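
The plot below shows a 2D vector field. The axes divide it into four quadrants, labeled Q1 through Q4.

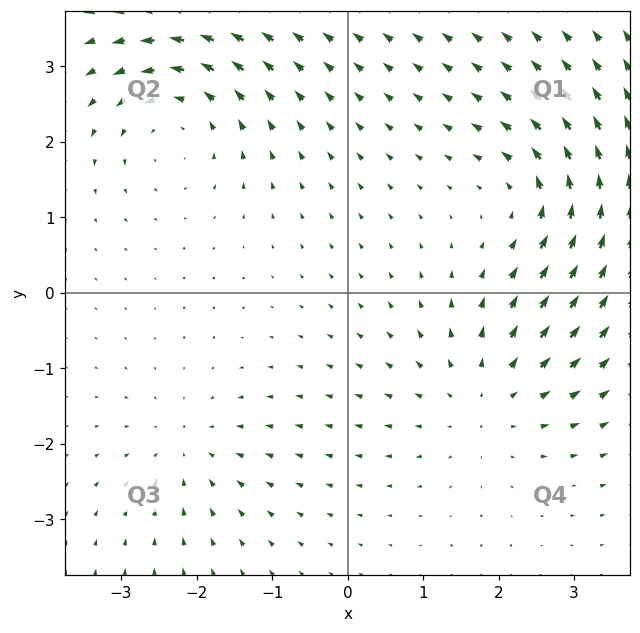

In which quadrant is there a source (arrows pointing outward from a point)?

The source sits at approximately (1.8, -1.4), which lies in quadrant Q4. The divergence there is about +3, positive as expected for a source.

Q4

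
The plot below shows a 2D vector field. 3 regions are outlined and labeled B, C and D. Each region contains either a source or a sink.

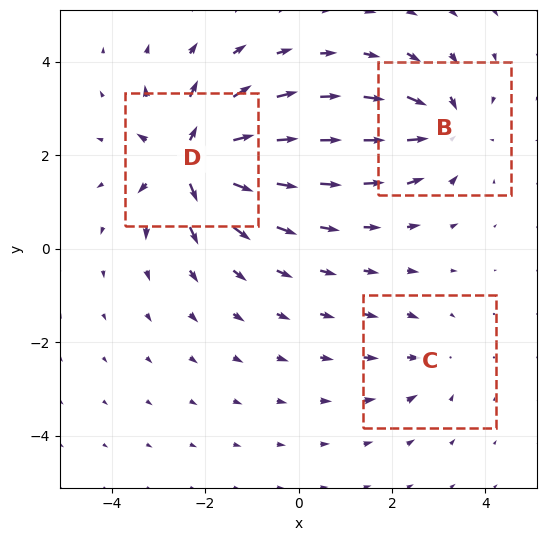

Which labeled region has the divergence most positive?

D

Divergence at each region's feature centre — B: about -4, C: about -2, D: about +6. Region D is most positive.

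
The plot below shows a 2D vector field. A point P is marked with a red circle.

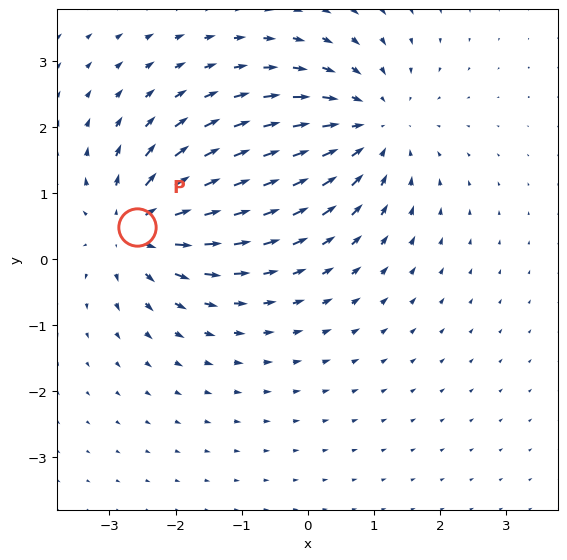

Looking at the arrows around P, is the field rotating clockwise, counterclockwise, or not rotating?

Near P at (-2.6, 0.5) the arrows show no circulation. The curl there is ≈0.

not rotating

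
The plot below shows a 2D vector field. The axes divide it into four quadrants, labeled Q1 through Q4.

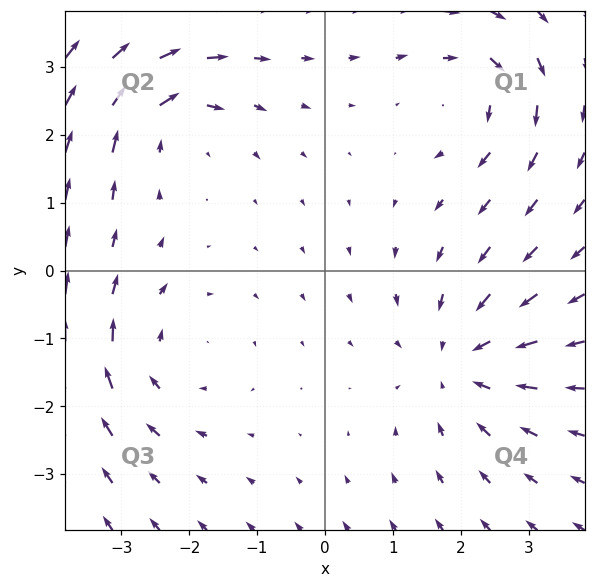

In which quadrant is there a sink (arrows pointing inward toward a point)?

The sink sits at approximately (2.0, -1.3), which lies in quadrant Q4. The divergence there is about -4, negative as expected for a sink.

Q4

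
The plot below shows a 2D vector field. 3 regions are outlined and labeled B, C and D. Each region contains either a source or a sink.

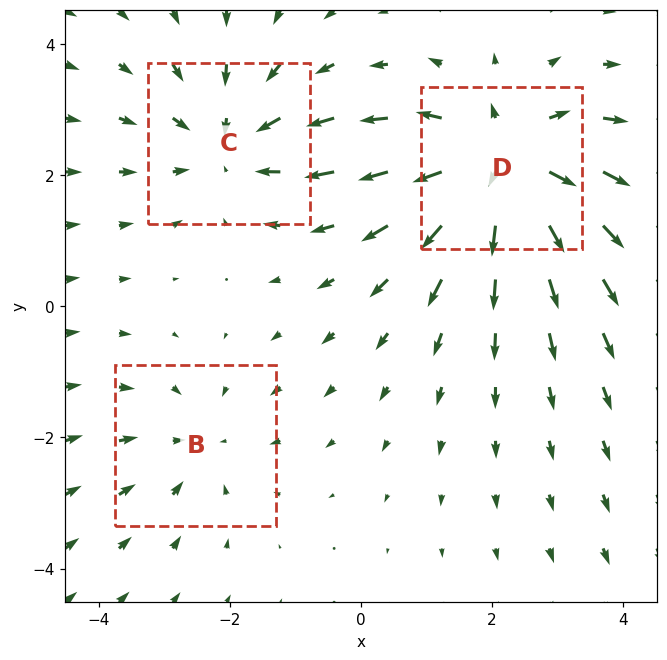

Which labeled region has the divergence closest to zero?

B

Divergence at each region's feature centre — B: about -2, C: about -3, D: about +4. Region B is closest to zero.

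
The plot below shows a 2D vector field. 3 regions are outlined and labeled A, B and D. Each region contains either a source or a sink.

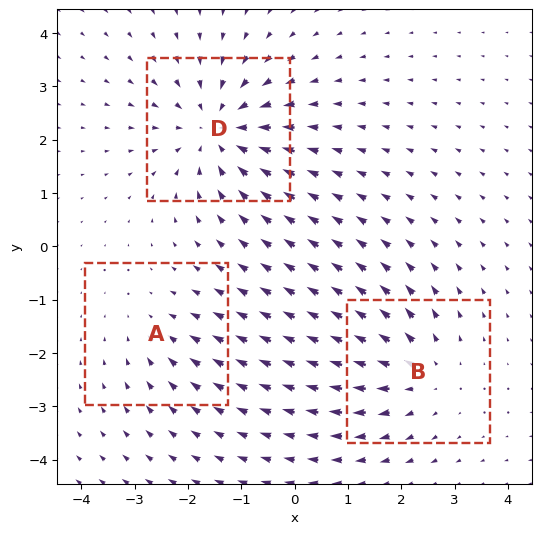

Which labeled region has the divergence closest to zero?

Divergence at each region's feature centre — A: about -2, B: about +3, D: about -4. Region A is closest to zero.

A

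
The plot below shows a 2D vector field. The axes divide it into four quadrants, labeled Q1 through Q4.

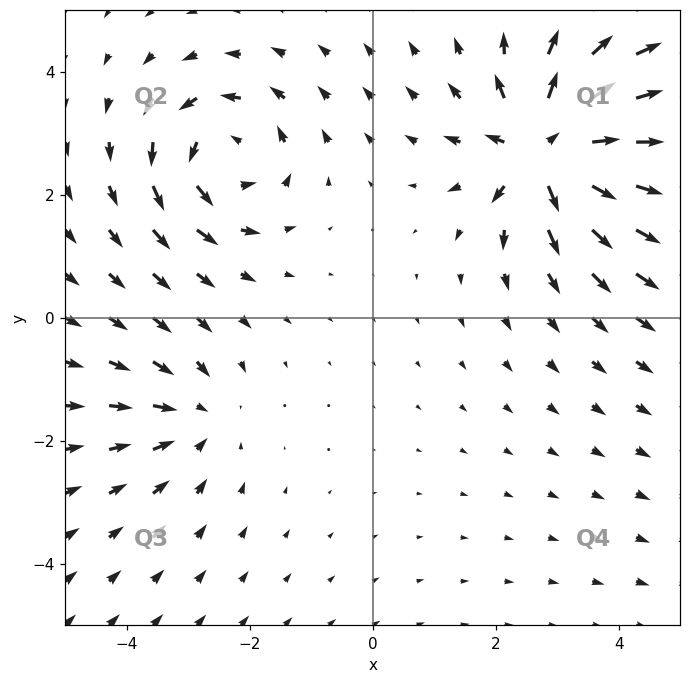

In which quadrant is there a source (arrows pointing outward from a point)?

Q1

The source sits at approximately (2.9, 2.7), which lies in quadrant Q1. The divergence there is about +6, positive as expected for a source.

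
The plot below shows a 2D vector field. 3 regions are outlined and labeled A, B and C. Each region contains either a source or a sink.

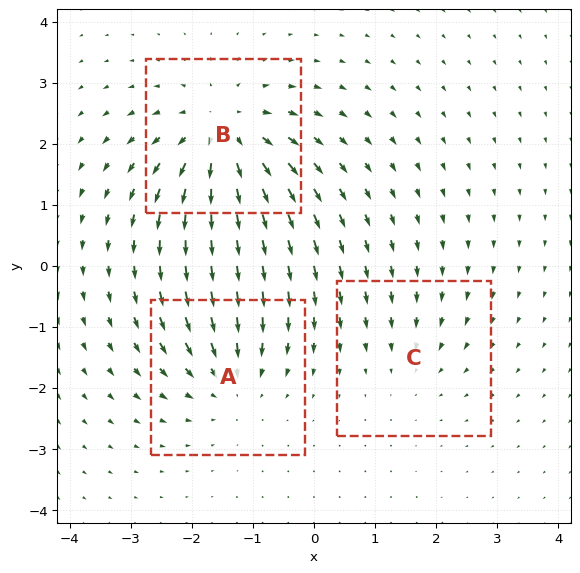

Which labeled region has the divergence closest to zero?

Divergence at each region's feature centre — A: about -3, B: about +4, C: about -2. Region C is closest to zero.

C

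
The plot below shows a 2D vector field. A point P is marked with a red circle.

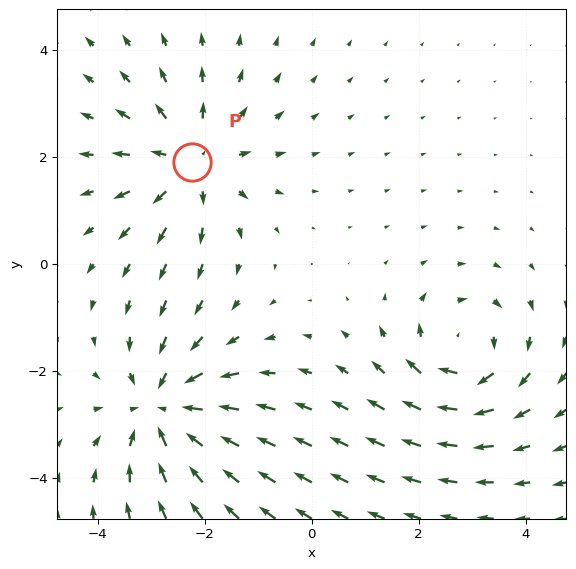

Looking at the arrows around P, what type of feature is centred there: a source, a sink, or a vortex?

At P (-2.2, 1.9) the arrows spread outward. Divergence about +4, curl ≈0 — positive divergence with near-zero curl is a source.

source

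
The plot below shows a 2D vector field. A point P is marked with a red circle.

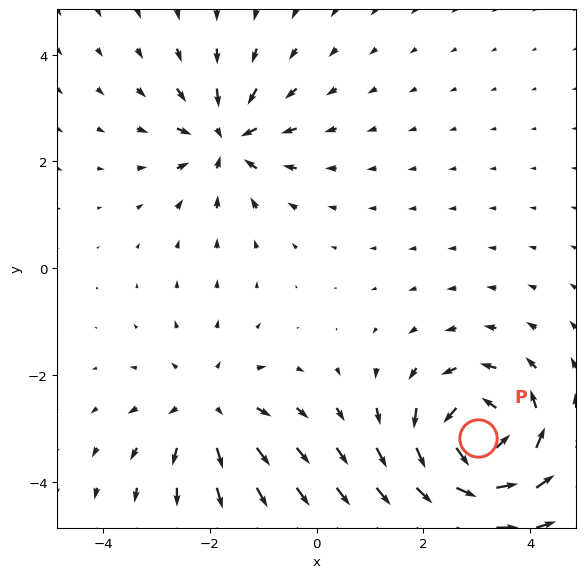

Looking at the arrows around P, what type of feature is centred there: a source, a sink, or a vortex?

vortex

At P (3.0, -3.2) the arrows circulate counterclockwise. Divergence ≈0, curl about +6 — near-zero divergence with nonzero curl is a vortex.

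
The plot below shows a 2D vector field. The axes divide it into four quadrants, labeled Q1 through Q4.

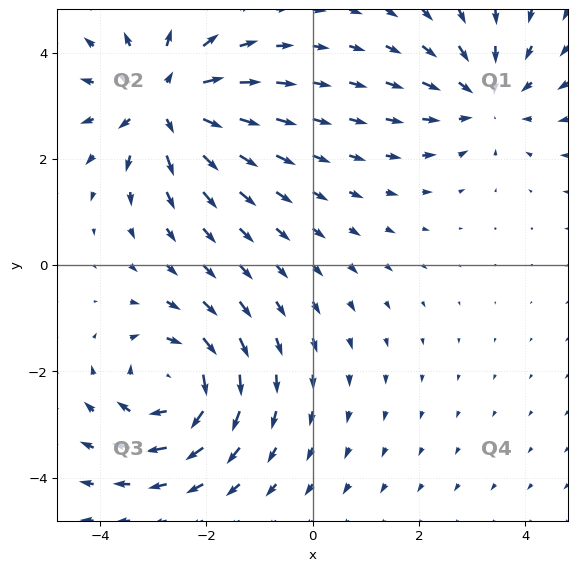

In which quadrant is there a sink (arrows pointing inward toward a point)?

The sink sits at approximately (3.3, 3.1), which lies in quadrant Q1. The divergence there is about -3, negative as expected for a sink.

Q1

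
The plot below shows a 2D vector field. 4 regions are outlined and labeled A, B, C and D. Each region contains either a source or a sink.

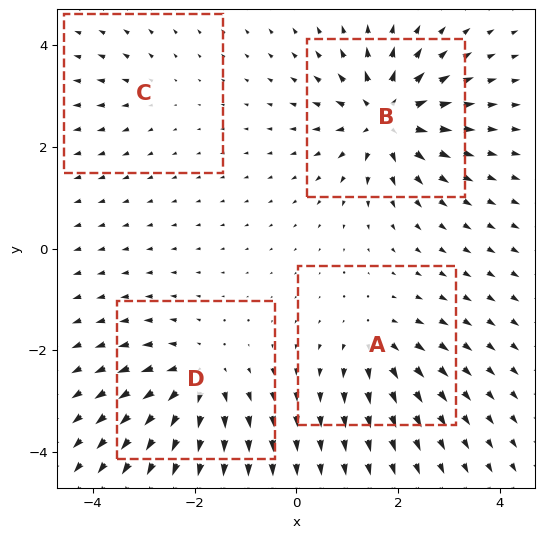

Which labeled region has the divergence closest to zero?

C

Divergence at each region's feature centre — A: about +4, B: about +8, C: about +2, D: about +6. Region C is closest to zero.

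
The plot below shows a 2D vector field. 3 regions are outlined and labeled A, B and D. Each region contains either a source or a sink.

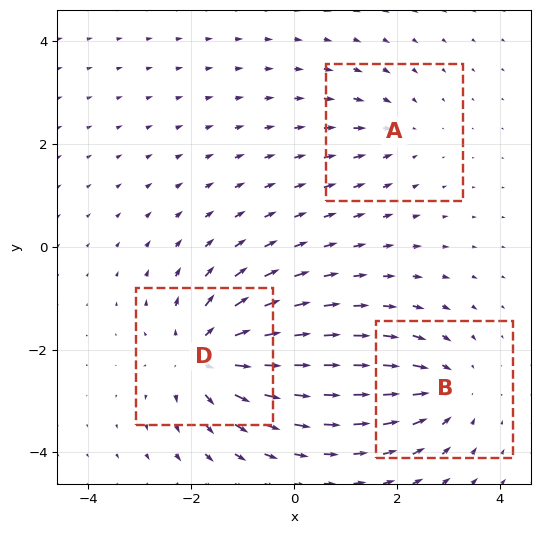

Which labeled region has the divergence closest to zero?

A

Divergence at each region's feature centre — A: about -2, B: about -3, D: about +5. Region A is closest to zero.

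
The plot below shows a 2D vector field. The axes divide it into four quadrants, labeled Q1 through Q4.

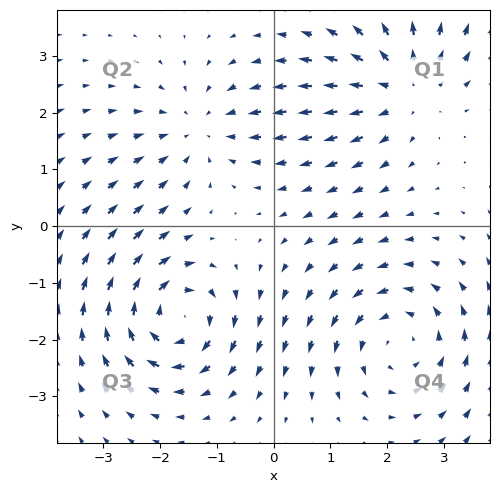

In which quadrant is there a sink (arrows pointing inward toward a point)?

Q2

The sink sits at approximately (-1.3, 1.7), which lies in quadrant Q2. The divergence there is about -3, negative as expected for a sink.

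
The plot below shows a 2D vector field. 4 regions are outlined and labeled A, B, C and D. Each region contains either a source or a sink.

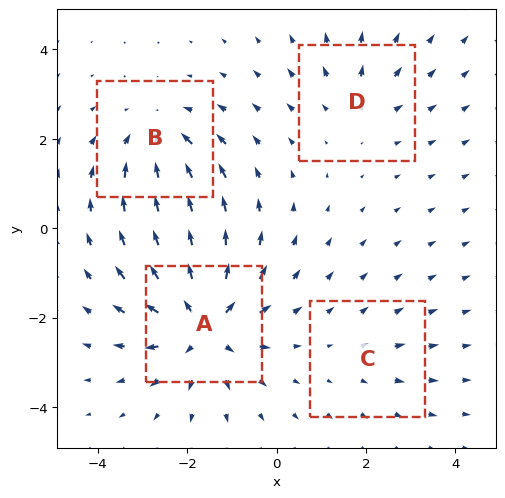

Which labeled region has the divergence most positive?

A

Divergence at each region's feature centre — A: about +7, B: about -4, C: about +2, D: about +3. Region A is most positive.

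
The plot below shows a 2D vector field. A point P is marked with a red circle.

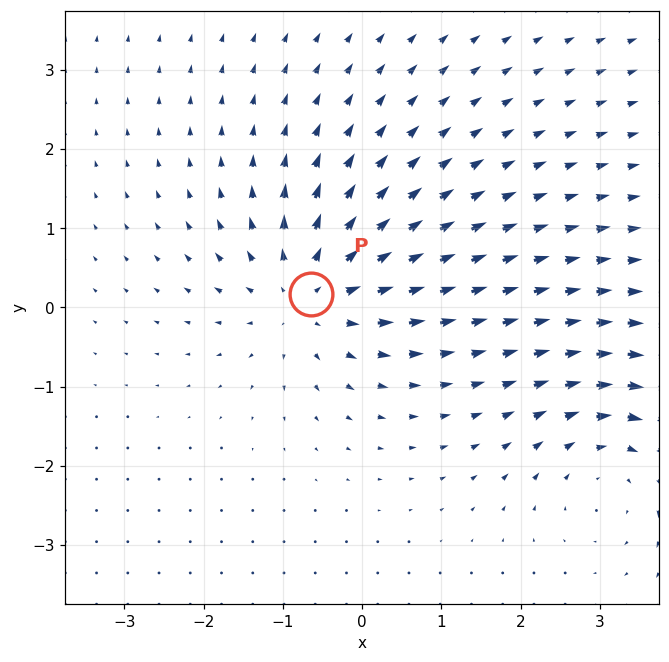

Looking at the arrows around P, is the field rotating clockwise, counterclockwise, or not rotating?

Near P at (-0.6, 0.2) the arrows show no circulation. The curl there is ≈0.

not rotating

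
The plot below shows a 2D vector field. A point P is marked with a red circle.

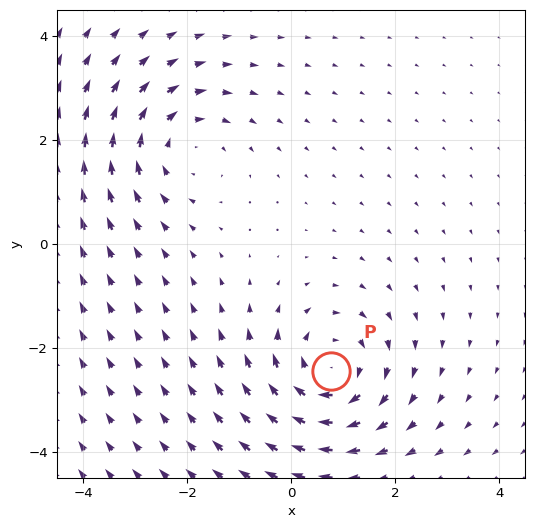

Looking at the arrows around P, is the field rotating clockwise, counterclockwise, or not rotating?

Near P at (0.8, -2.5) the arrows circulate clockwise. The curl (z-component) there is about -4; negative curl means clockwise rotation.

clockwise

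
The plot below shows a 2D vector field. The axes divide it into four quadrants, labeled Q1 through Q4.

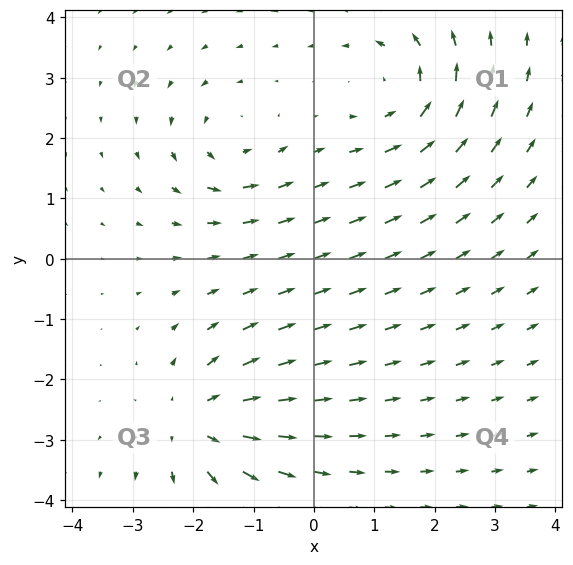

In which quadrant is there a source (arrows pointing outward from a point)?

Q3

The source sits at approximately (-1.9, -2.7), which lies in quadrant Q3. The divergence there is about +5, positive as expected for a source.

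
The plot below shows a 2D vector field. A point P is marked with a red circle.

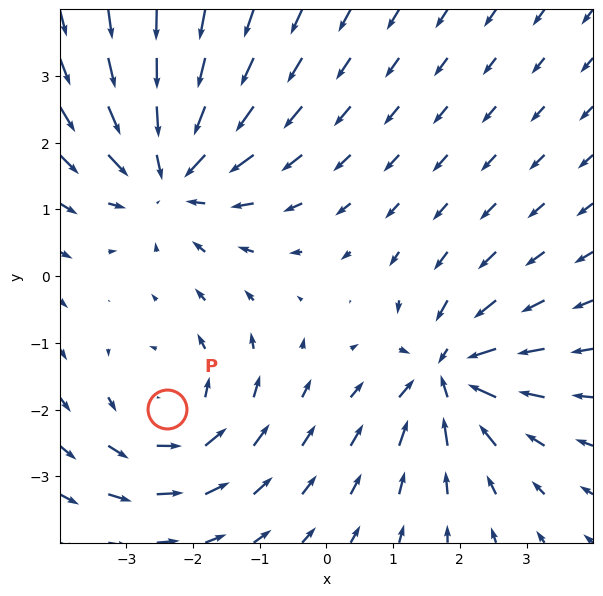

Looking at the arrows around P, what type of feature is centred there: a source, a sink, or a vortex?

vortex

At P (-2.4, -2.0) the arrows circulate counterclockwise. Divergence ≈0, curl about +3 — near-zero divergence with nonzero curl is a vortex.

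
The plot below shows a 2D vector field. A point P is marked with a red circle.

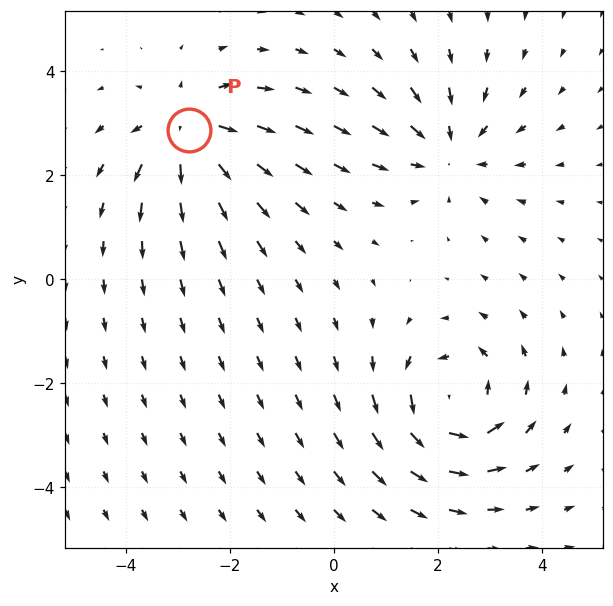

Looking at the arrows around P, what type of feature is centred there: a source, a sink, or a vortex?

At P (-2.8, 2.9) the arrows spread outward. Divergence about +3, curl ≈0 — positive divergence with near-zero curl is a source.

source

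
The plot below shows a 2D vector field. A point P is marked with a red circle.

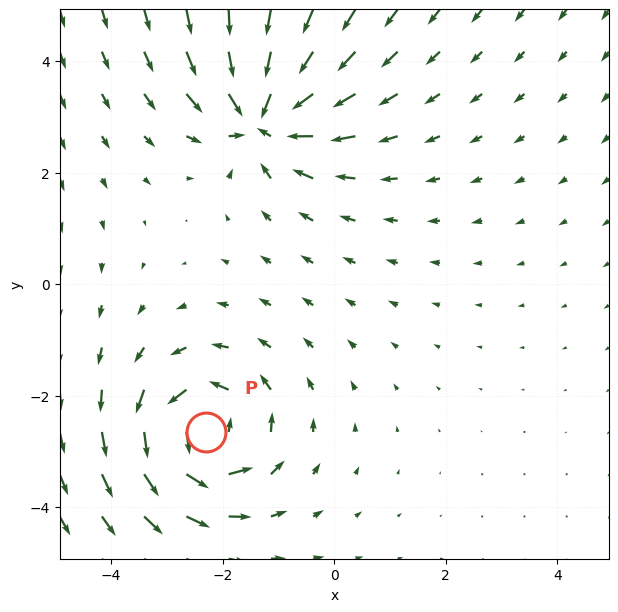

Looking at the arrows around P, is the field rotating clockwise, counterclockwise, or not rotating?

counterclockwise

Near P at (-2.3, -2.7) the arrows circulate counterclockwise. The curl (z-component) there is about +6; positive curl means counterclockwise rotation.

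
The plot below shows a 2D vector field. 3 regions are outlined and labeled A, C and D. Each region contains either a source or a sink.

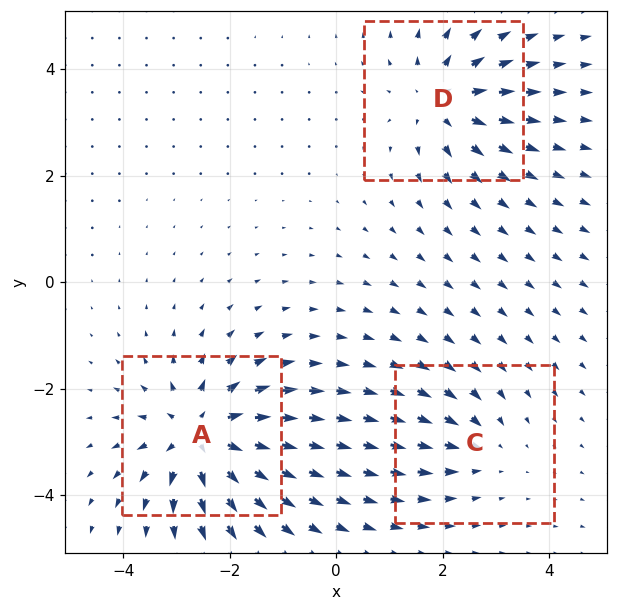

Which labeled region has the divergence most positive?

A

Divergence at each region's feature centre — A: about +5, C: about -2, D: about +4. Region A is most positive.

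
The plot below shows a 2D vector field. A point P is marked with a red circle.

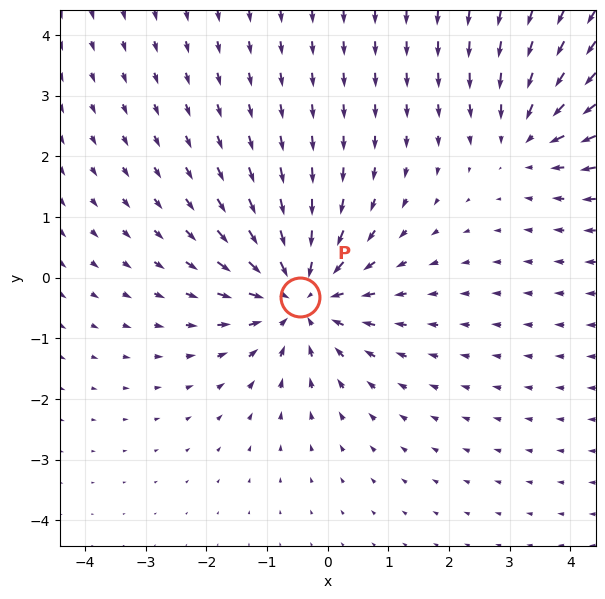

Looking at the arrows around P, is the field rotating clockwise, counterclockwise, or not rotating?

not rotating

Near P at (-0.5, -0.3) the arrows show no circulation. The curl there is ≈0.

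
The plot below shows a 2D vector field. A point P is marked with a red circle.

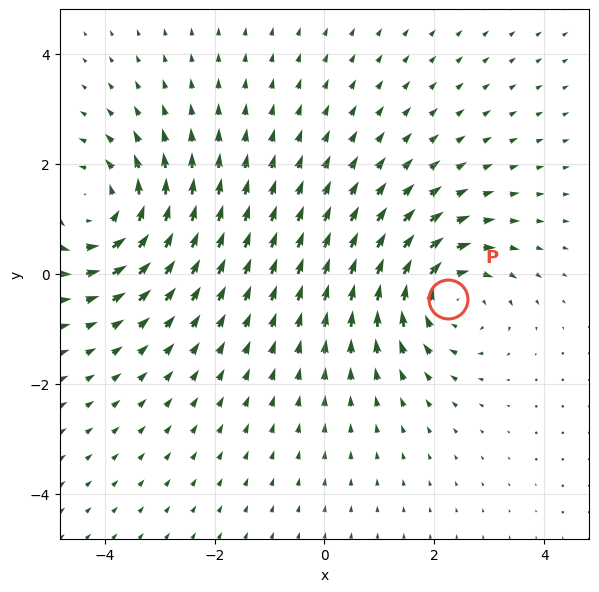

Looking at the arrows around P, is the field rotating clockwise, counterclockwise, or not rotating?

clockwise

Near P at (2.2, -0.5) the arrows circulate clockwise. The curl (z-component) there is about -4; negative curl means clockwise rotation.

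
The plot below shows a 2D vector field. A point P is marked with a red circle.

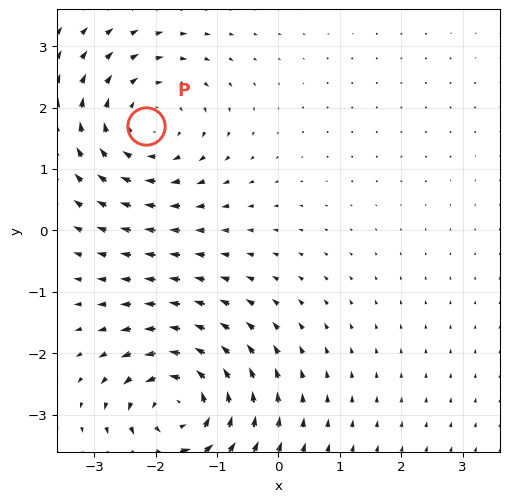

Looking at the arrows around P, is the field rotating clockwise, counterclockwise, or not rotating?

Near P at (-2.1, 1.7) the arrows circulate clockwise. The curl (z-component) there is about -3; negative curl means clockwise rotation.

clockwise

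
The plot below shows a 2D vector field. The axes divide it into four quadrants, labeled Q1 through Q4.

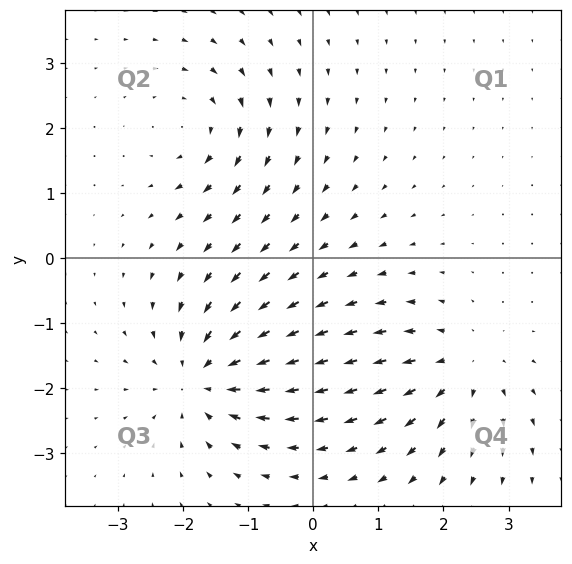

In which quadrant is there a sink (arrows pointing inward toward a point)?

The sink sits at approximately (-1.7, -1.8), which lies in quadrant Q3. The divergence there is about -5, negative as expected for a sink.

Q3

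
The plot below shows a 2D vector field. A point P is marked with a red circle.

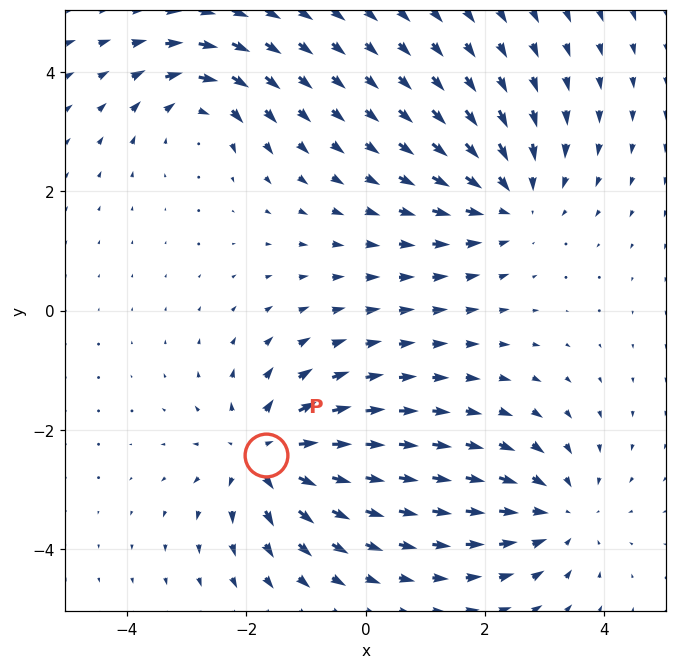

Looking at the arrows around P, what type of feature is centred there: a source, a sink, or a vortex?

source

At P (-1.7, -2.4) the arrows spread outward. Divergence about +5, curl ≈0 — positive divergence with near-zero curl is a source.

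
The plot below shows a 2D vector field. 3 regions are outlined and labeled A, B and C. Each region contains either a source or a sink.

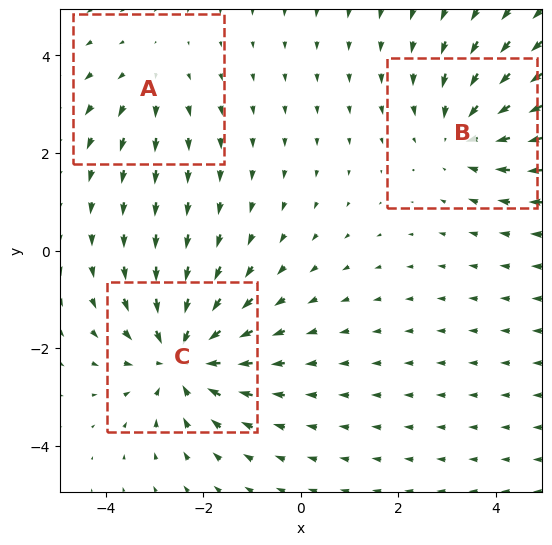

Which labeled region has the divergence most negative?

C

Divergence at each region's feature centre — A: about +2, B: about -3, C: about -4. Region C is most negative.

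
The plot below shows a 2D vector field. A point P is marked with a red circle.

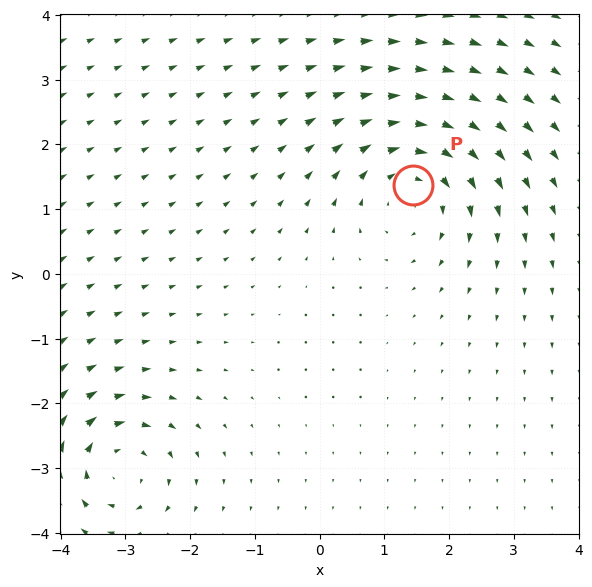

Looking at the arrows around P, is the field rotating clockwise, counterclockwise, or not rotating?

clockwise

Near P at (1.4, 1.4) the arrows circulate clockwise. The curl (z-component) there is about -4; negative curl means clockwise rotation.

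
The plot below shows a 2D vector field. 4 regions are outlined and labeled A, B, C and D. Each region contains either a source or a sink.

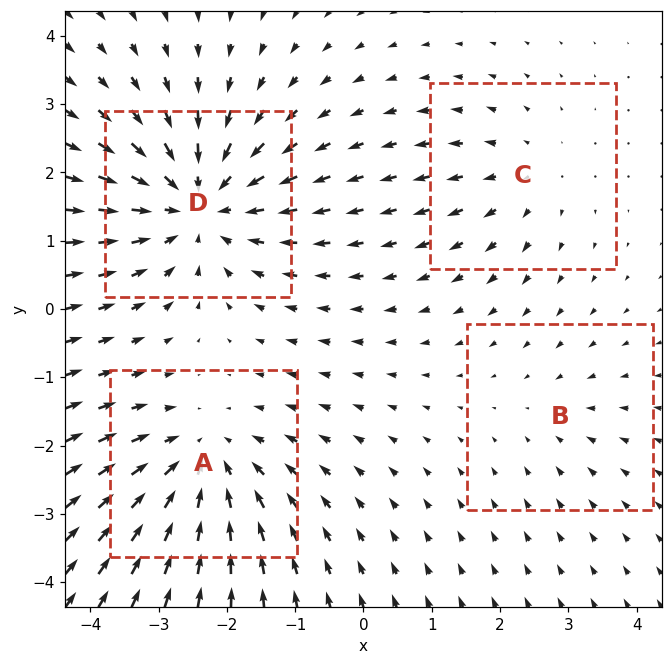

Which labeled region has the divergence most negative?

D

Divergence at each region's feature centre — A: about -5, B: about -2, C: about +3, D: about -6. Region D is most negative.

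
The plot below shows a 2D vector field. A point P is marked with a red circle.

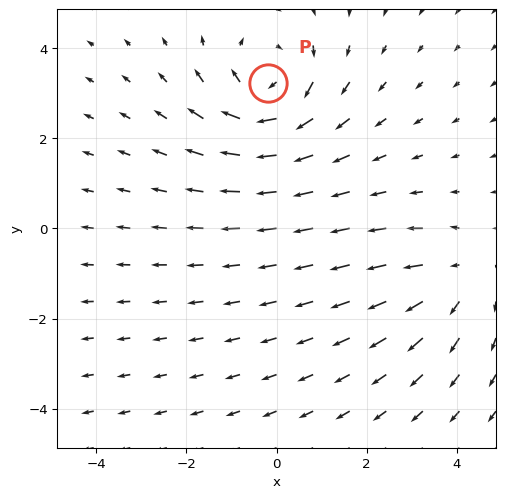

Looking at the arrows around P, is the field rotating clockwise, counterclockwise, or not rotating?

clockwise

Near P at (-0.2, 3.2) the arrows circulate clockwise. The curl (z-component) there is about -4; negative curl means clockwise rotation.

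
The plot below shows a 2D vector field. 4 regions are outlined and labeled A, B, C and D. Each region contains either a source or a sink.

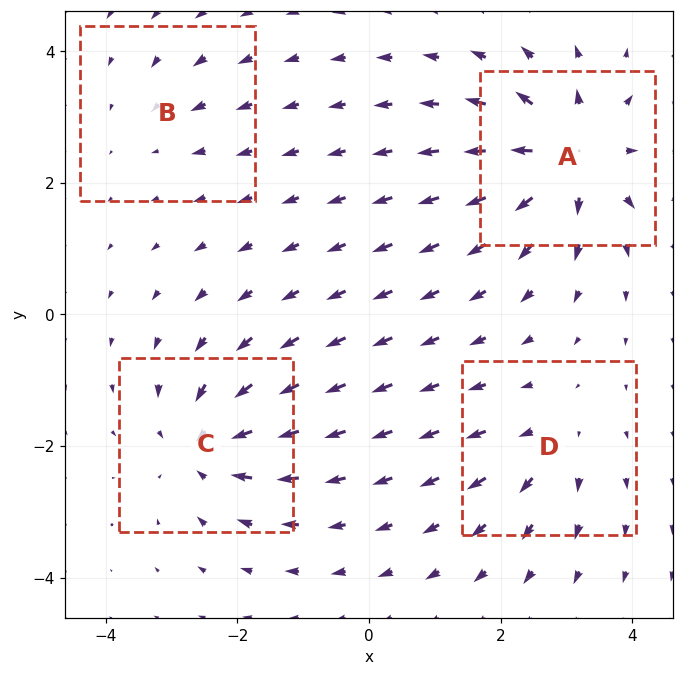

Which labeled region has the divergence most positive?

A

Divergence at each region's feature centre — A: about +8, B: about -2, C: about -6, D: about +4. Region A is most positive.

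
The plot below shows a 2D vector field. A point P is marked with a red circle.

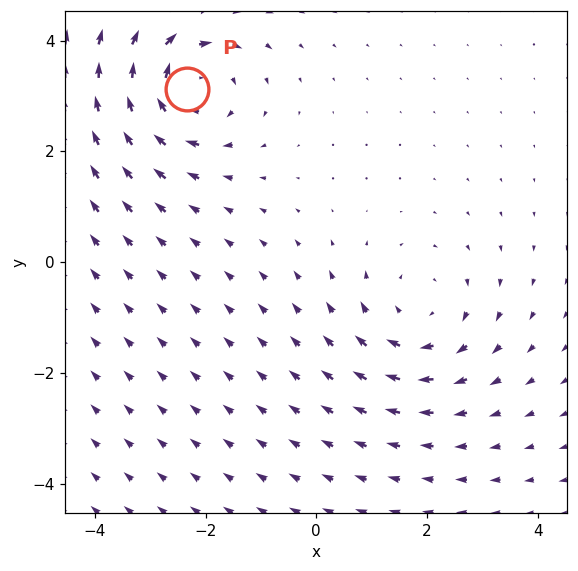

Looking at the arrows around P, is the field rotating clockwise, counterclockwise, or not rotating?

clockwise

Near P at (-2.3, 3.1) the arrows circulate clockwise. The curl (z-component) there is about -5; negative curl means clockwise rotation.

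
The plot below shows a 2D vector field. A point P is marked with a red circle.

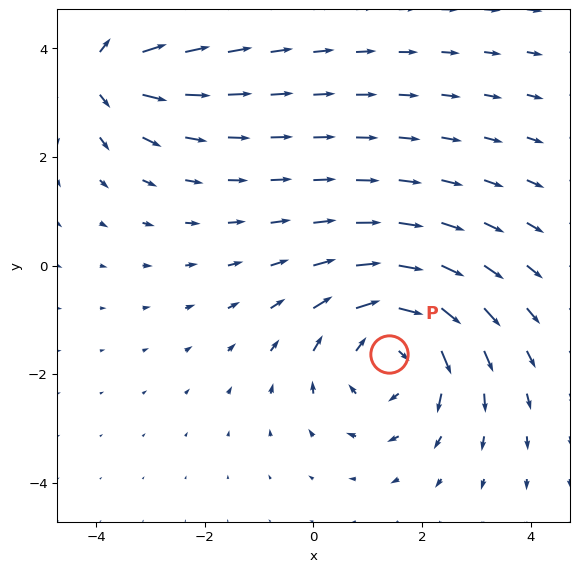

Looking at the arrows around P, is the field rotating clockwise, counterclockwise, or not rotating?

Near P at (1.4, -1.6) the arrows circulate clockwise. The curl (z-component) there is about -3; negative curl means clockwise rotation.

clockwise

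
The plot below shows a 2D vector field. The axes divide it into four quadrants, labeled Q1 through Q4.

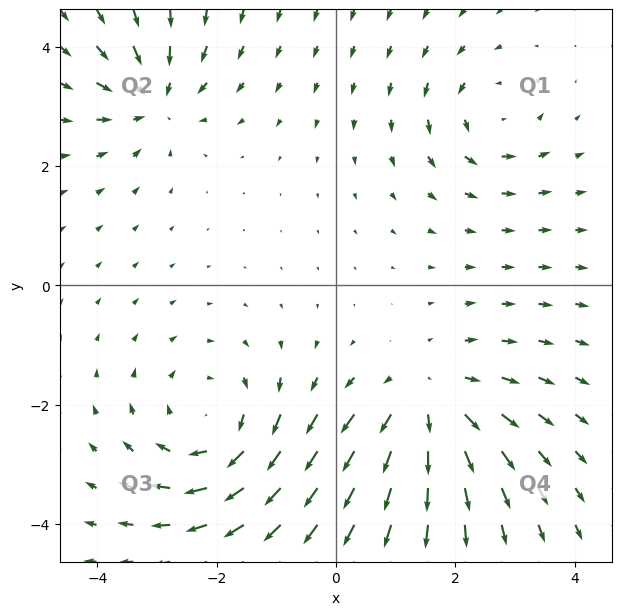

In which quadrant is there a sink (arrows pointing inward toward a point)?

The sink sits at approximately (-3.0, 3.1), which lies in quadrant Q2. The divergence there is about -5, negative as expected for a sink.

Q2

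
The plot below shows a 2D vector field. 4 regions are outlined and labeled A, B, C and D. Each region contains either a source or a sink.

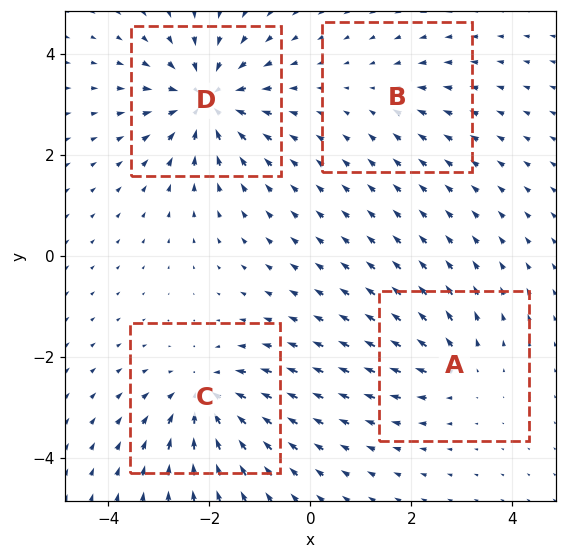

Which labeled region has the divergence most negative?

Divergence at each region's feature centre — A: about +4, B: about -2, C: about -6, D: about -7. Region D is most negative.

D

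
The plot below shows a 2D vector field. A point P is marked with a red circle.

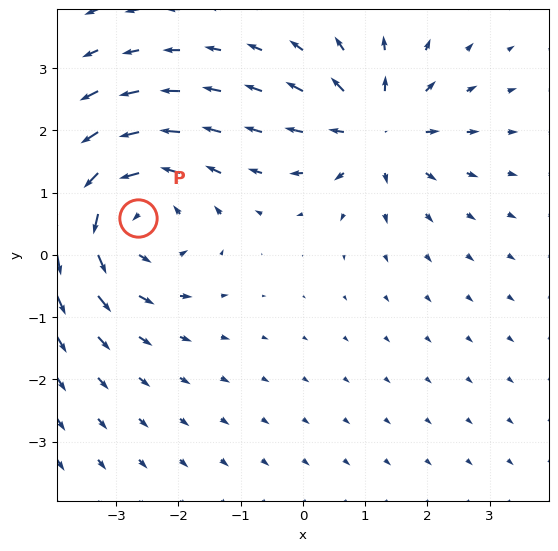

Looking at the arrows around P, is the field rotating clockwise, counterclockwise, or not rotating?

counterclockwise

Near P at (-2.7, 0.6) the arrows circulate counterclockwise. The curl (z-component) there is about +4; positive curl means counterclockwise rotation.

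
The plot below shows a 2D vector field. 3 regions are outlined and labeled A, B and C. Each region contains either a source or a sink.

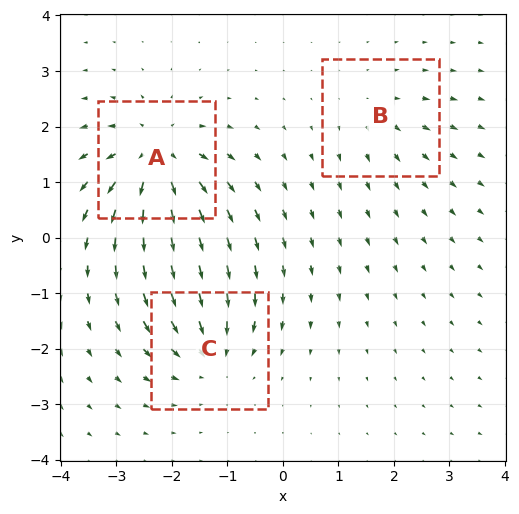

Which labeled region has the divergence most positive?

A

Divergence at each region's feature centre — A: about +6, B: about +2, C: about -4. Region A is most positive.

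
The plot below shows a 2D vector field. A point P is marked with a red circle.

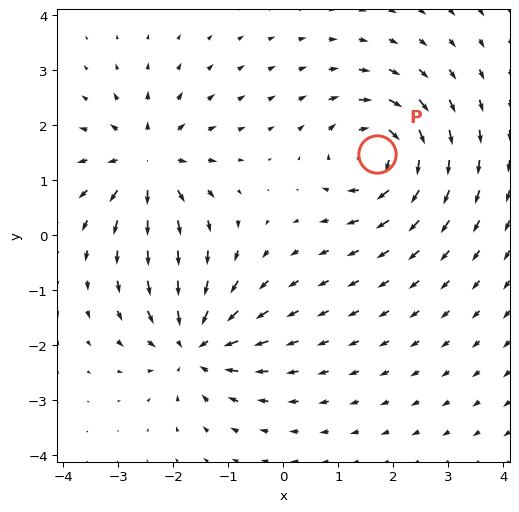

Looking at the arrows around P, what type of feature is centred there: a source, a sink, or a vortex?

vortex

At P (1.7, 1.5) the arrows circulate clockwise. Divergence ≈0, curl about -5 — near-zero divergence with nonzero curl is a vortex.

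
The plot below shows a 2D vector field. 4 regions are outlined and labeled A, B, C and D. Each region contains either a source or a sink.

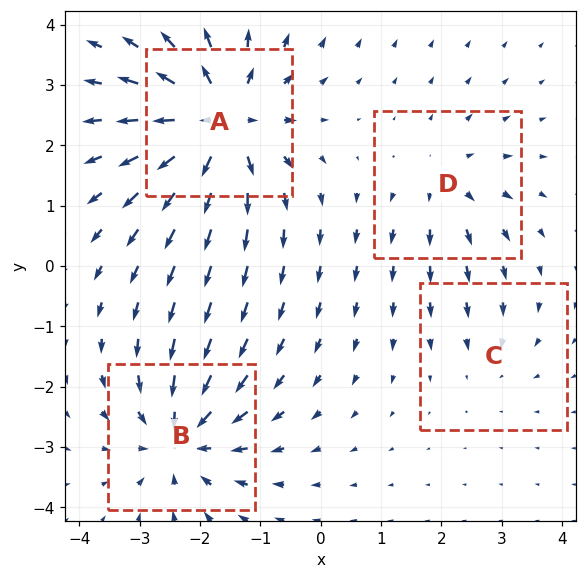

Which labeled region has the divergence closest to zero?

Divergence at each region's feature centre — A: about +8, B: about -6, C: about -2, D: about +4. Region C is closest to zero.

C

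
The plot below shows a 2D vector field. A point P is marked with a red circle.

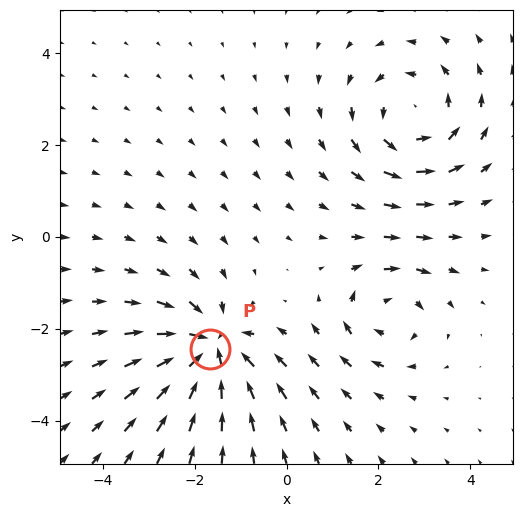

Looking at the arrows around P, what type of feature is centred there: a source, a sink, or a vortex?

sink

At P (-1.7, -2.4) the arrows converge inward. Divergence about -6, curl ≈0 — negative divergence with near-zero curl is a sink.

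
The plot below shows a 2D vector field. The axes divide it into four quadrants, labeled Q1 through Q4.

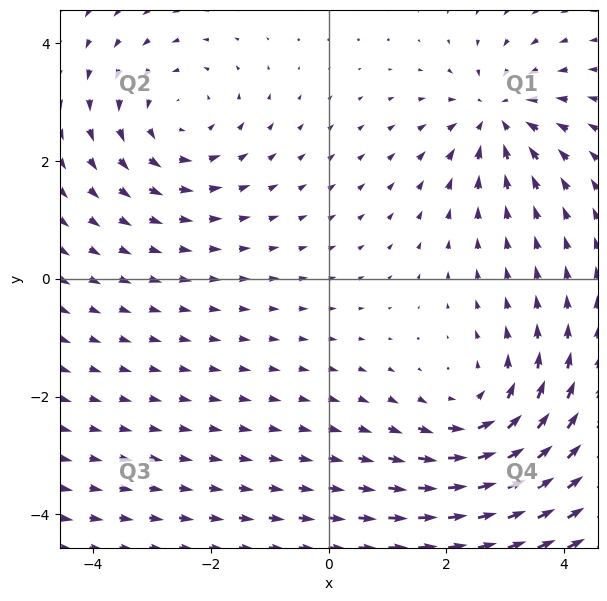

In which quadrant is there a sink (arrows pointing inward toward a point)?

The sink sits at approximately (2.9, 2.8), which lies in quadrant Q1. The divergence there is about -4, negative as expected for a sink.

Q1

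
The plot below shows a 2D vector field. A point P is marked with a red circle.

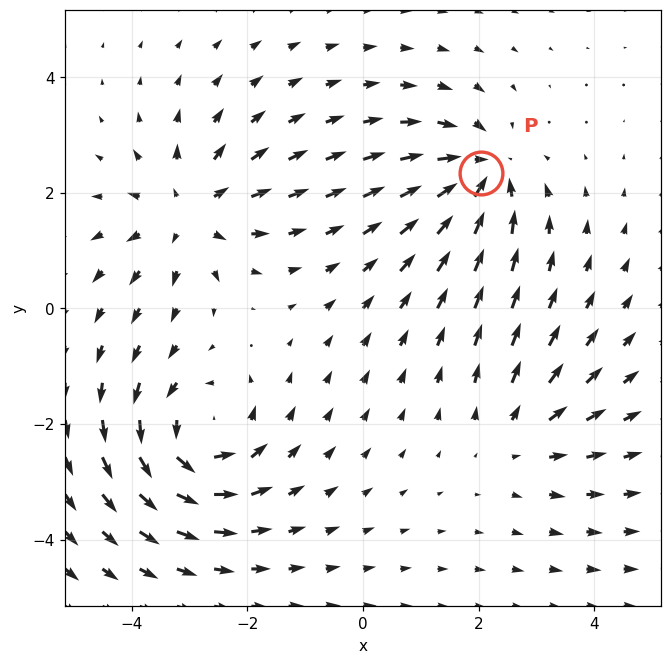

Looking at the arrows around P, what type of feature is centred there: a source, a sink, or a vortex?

At P (2.0, 2.3) the arrows converge inward. Divergence about -4, curl ≈0 — negative divergence with near-zero curl is a sink.

sink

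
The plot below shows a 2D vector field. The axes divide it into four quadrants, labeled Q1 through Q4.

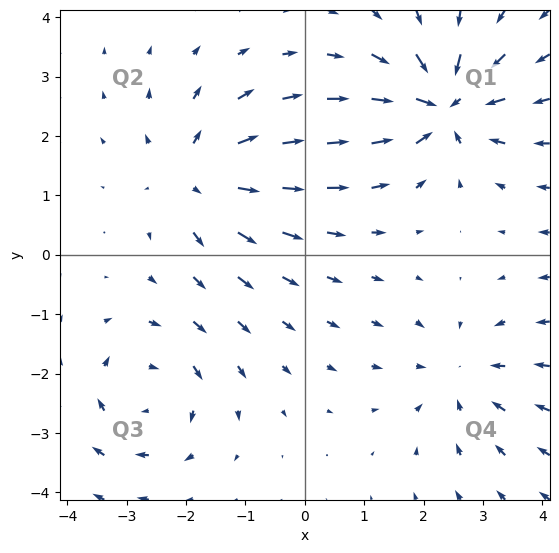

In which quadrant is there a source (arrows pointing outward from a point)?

Q2

The source sits at approximately (-1.8, 1.3), which lies in quadrant Q2. The divergence there is about +4, positive as expected for a source.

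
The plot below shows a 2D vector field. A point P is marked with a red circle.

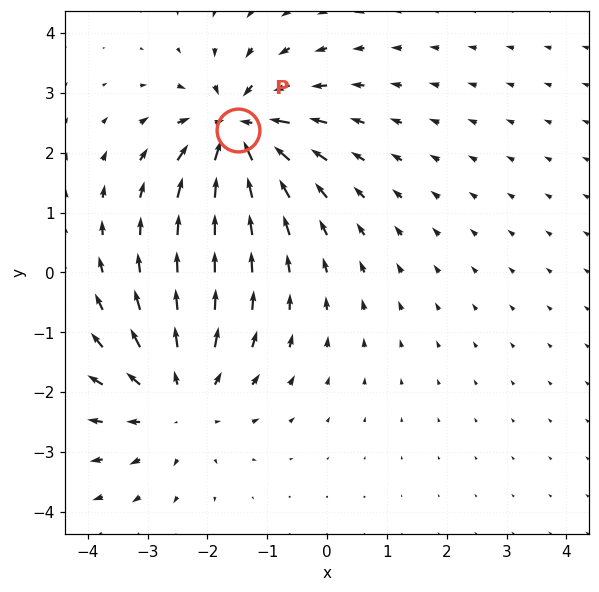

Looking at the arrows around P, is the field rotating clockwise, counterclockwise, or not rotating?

Near P at (-1.5, 2.4) the arrows show no circulation. The curl there is ≈0.

not rotating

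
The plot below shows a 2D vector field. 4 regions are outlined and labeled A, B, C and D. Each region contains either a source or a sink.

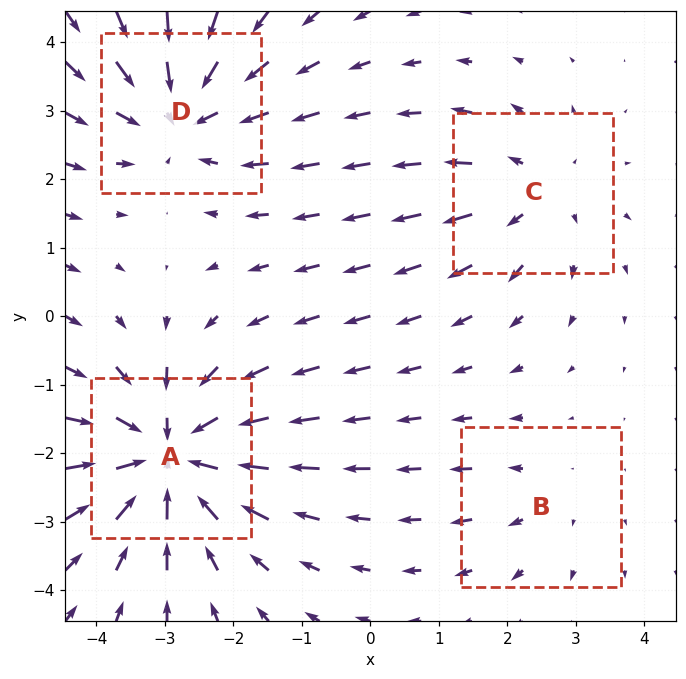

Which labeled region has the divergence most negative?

Divergence at each region's feature centre — A: about -6, B: about +2, C: about +3, D: about -5. Region A is most negative.

A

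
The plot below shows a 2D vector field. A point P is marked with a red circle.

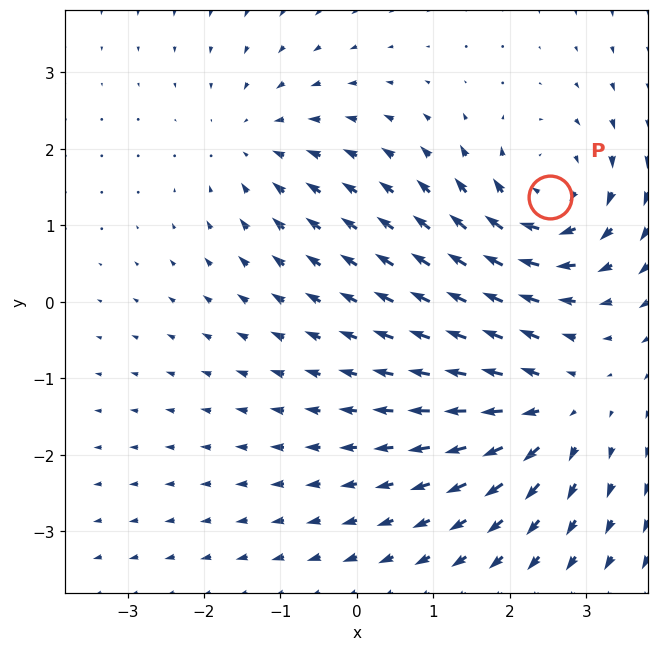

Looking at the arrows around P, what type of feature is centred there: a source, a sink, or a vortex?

At P (2.5, 1.4) the arrows circulate clockwise. Divergence ≈0, curl about -5 — near-zero divergence with nonzero curl is a vortex.

vortex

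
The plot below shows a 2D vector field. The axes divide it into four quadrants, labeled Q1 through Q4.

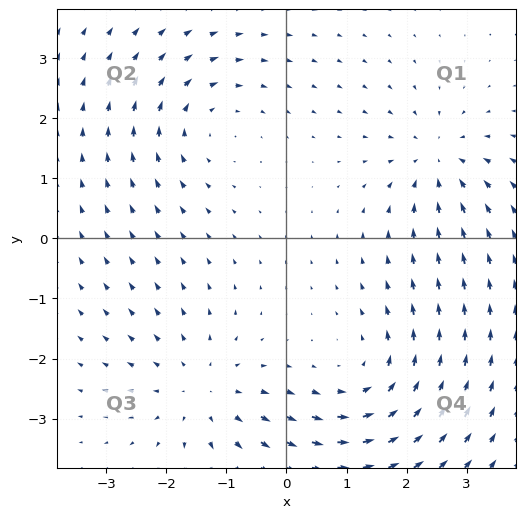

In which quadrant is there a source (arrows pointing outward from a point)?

Q3

The source sits at approximately (-1.4, -2.5), which lies in quadrant Q3. The divergence there is about +3, positive as expected for a source.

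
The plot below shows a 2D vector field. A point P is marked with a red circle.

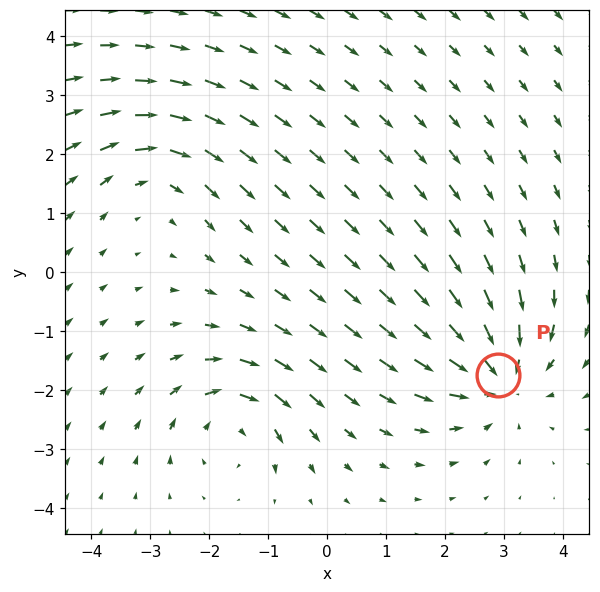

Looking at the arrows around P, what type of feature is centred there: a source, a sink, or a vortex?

sink

At P (2.9, -1.7) the arrows converge inward. Divergence about -5, curl ≈0 — negative divergence with near-zero curl is a sink.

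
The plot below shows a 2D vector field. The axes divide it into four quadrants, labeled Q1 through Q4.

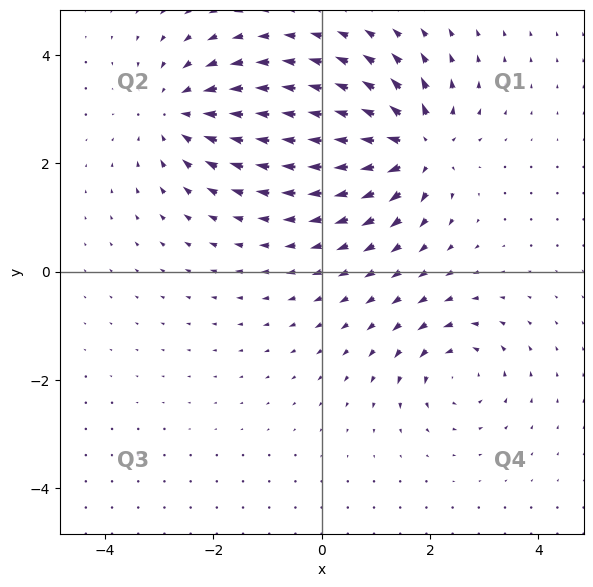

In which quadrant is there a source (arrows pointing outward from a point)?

The source sits at approximately (1.8, 2.3), which lies in quadrant Q1. The divergence there is about +6, positive as expected for a source.

Q1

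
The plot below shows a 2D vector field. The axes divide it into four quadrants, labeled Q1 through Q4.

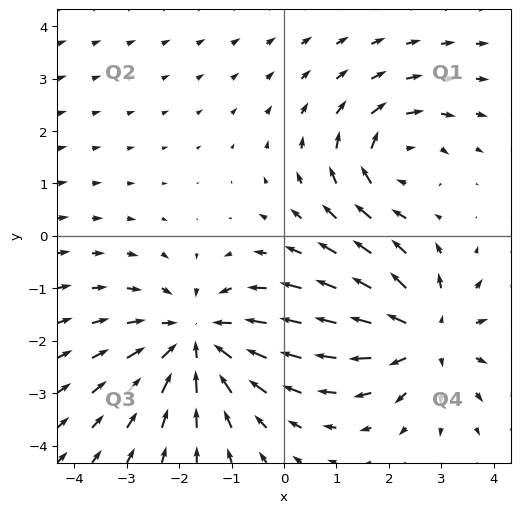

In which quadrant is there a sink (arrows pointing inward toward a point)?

Q3

The sink sits at approximately (-1.7, -2.0), which lies in quadrant Q3. The divergence there is about -4, negative as expected for a sink.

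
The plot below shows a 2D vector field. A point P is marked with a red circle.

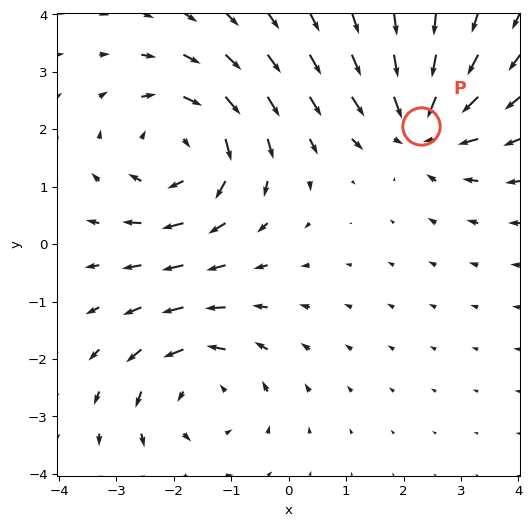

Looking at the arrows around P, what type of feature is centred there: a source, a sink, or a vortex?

At P (2.3, 2.1) the arrows converge inward. Divergence about -4, curl ≈0 — negative divergence with near-zero curl is a sink.

sink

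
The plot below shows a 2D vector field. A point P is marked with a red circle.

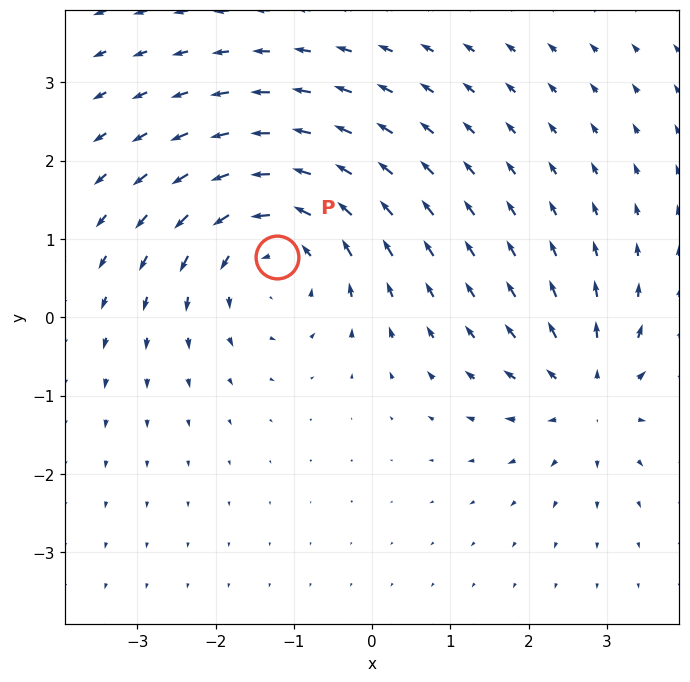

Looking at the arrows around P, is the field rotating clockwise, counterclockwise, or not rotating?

Near P at (-1.2, 0.8) the arrows circulate counterclockwise. The curl (z-component) there is about +4; positive curl means counterclockwise rotation.

counterclockwise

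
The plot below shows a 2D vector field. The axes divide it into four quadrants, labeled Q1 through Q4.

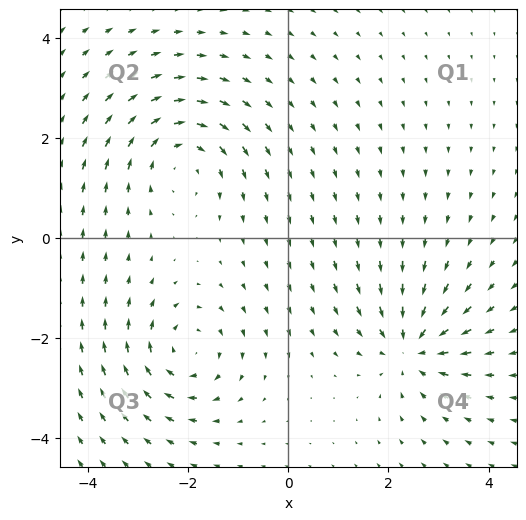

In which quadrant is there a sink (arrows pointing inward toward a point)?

The sink sits at approximately (2.5, -2.2), which lies in quadrant Q4. The divergence there is about -4, negative as expected for a sink.

Q4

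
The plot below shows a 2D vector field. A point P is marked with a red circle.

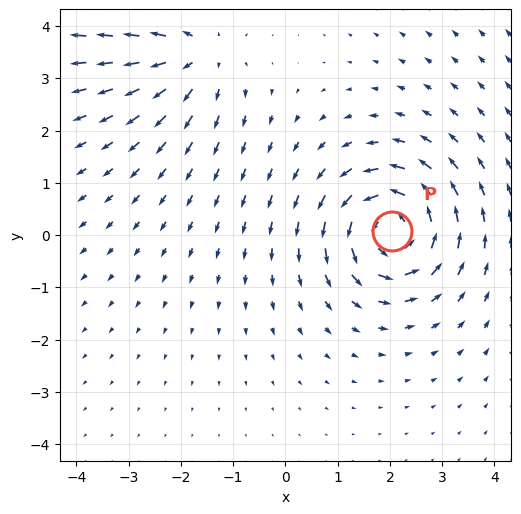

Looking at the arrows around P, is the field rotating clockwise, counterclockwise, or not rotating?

Near P at (2.0, 0.1) the arrows circulate counterclockwise. The curl (z-component) there is about +5; positive curl means counterclockwise rotation.

counterclockwise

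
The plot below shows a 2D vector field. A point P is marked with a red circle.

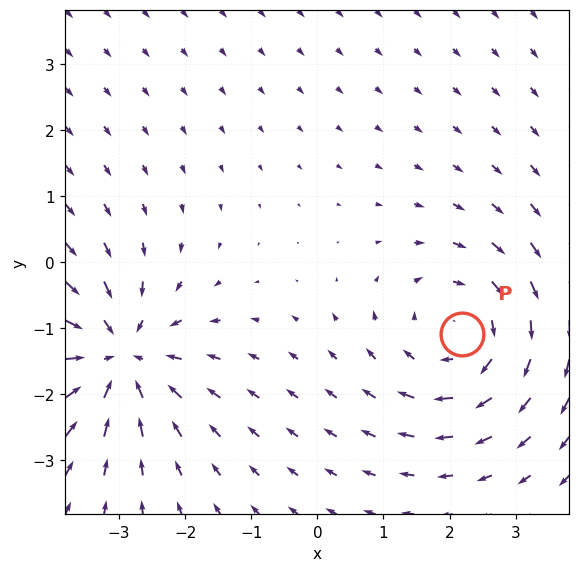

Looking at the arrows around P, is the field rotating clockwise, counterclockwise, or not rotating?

clockwise

Near P at (2.2, -1.1) the arrows circulate clockwise. The curl (z-component) there is about -3; negative curl means clockwise rotation.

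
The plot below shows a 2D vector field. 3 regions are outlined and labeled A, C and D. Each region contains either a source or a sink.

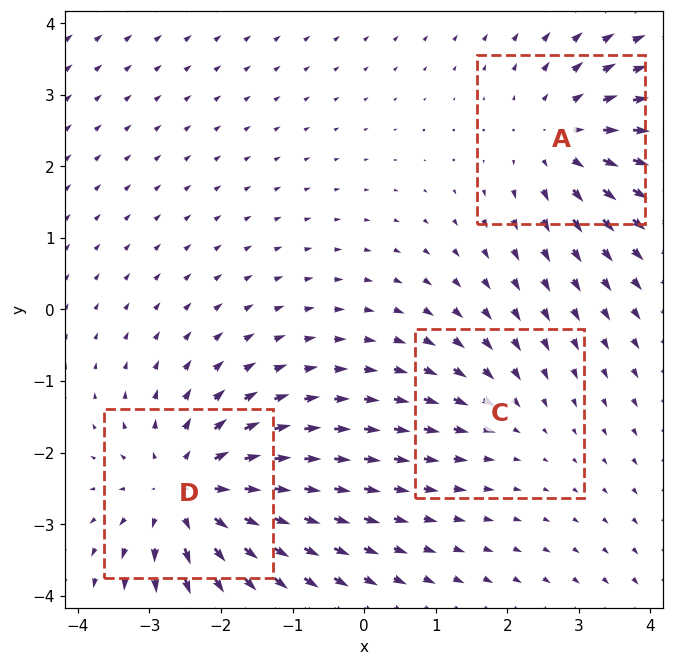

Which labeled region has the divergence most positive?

Divergence at each region's feature centre — A: about +3, C: about -2, D: about +5. Region D is most positive.

D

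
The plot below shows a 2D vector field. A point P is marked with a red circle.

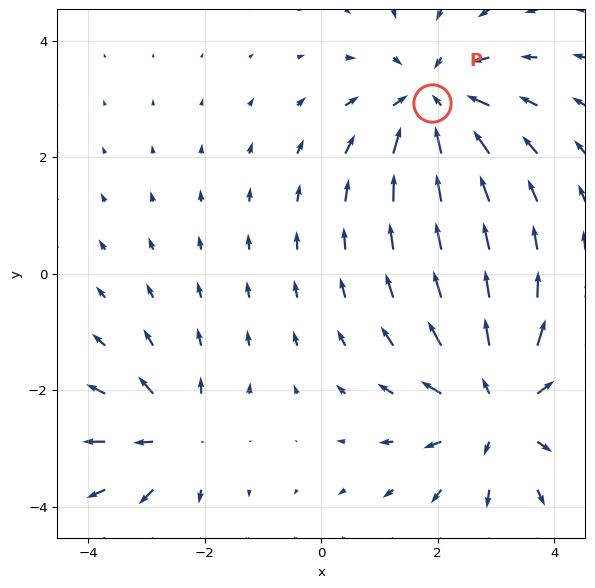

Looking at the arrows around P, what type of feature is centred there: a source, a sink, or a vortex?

At P (1.9, 2.9) the arrows converge inward. Divergence about -4, curl ≈0 — negative divergence with near-zero curl is a sink.

sink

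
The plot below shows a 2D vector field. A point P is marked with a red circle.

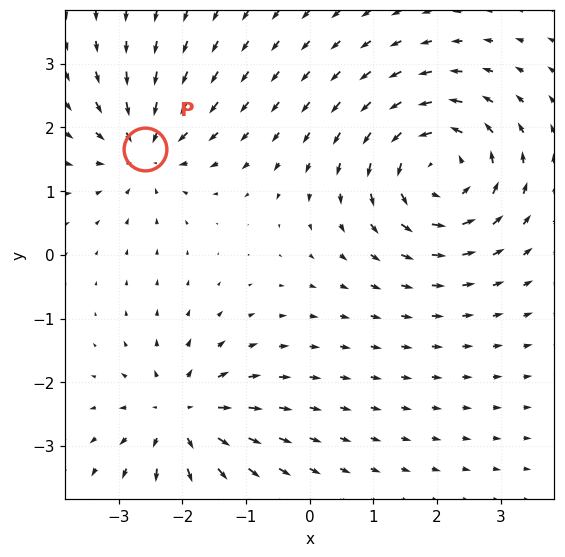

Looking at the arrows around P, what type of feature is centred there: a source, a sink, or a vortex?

At P (-2.6, 1.7) the arrows converge inward. Divergence about -4, curl ≈0 — negative divergence with near-zero curl is a sink.

sink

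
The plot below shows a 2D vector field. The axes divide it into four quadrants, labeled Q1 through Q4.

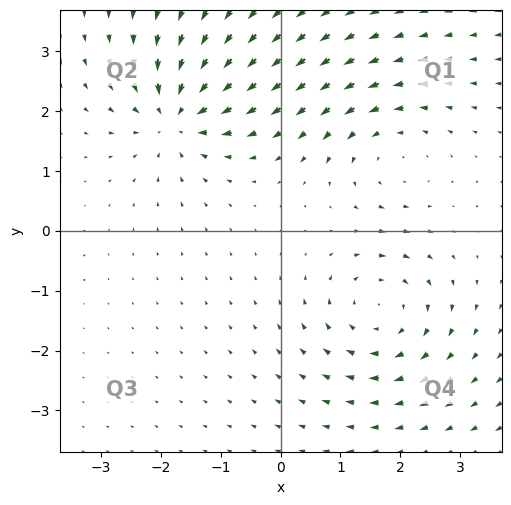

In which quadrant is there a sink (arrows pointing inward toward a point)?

The sink sits at approximately (-1.7, 1.9), which lies in quadrant Q2. The divergence there is about -6, negative as expected for a sink.

Q2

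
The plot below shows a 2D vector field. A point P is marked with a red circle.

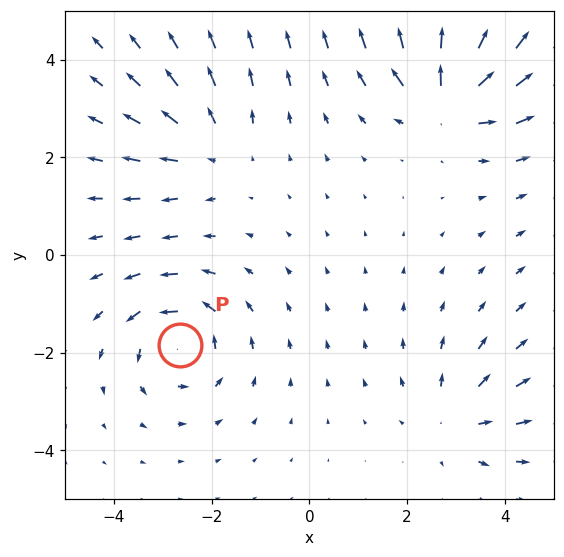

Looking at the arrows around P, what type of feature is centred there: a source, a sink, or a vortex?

vortex

At P (-2.6, -1.8) the arrows circulate counterclockwise. Divergence ≈0, curl about +5 — near-zero divergence with nonzero curl is a vortex.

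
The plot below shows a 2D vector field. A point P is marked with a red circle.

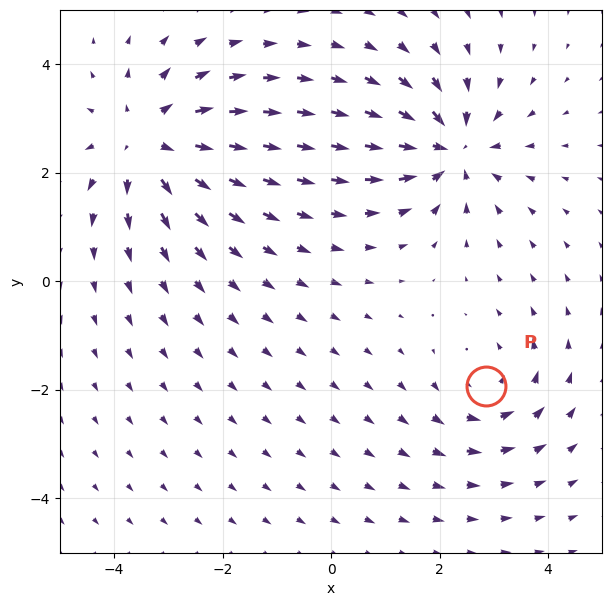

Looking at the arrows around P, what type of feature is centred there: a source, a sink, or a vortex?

vortex

At P (2.9, -1.9) the arrows circulate counterclockwise. Divergence ≈0, curl about +3 — near-zero divergence with nonzero curl is a vortex.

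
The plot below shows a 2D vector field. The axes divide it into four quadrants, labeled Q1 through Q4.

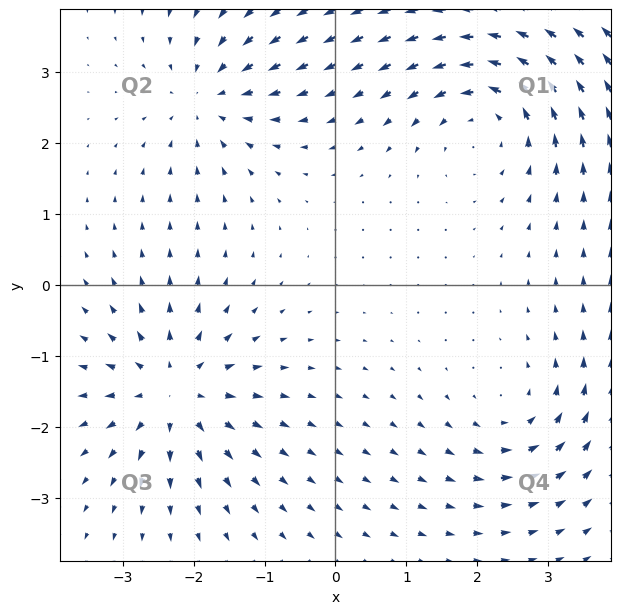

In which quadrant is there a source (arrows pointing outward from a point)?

The source sits at approximately (-2.3, -1.5), which lies in quadrant Q3. The divergence there is about +4, positive as expected for a source.

Q3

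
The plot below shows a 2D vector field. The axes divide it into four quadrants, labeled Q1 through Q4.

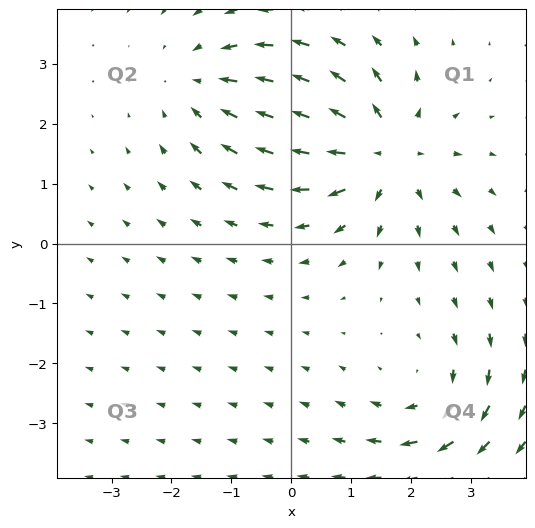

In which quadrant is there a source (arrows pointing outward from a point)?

The source sits at approximately (1.5, 1.5), which lies in quadrant Q1. The divergence there is about +5, positive as expected for a source.

Q1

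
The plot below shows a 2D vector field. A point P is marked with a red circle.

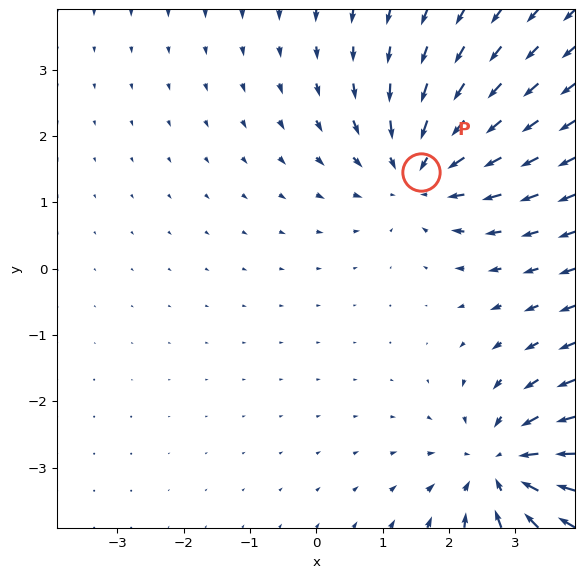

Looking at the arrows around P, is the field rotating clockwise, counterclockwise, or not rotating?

Near P at (1.6, 1.5) the arrows show no circulation. The curl there is ≈0.

not rotating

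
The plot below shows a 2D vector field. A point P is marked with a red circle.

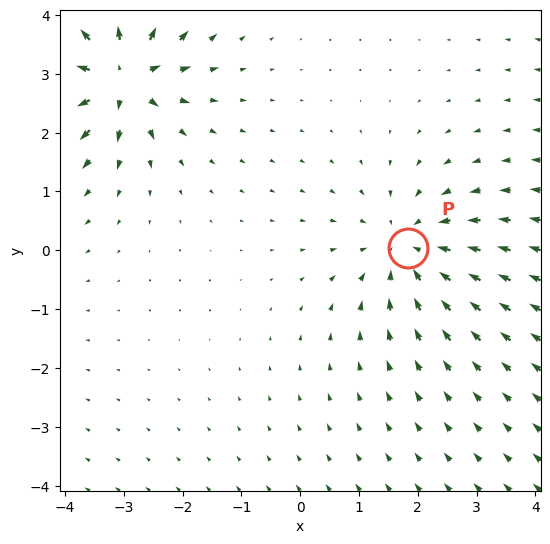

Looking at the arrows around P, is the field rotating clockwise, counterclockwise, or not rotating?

Near P at (1.8, 0.0) the arrows show no circulation. The curl there is ≈0.

not rotating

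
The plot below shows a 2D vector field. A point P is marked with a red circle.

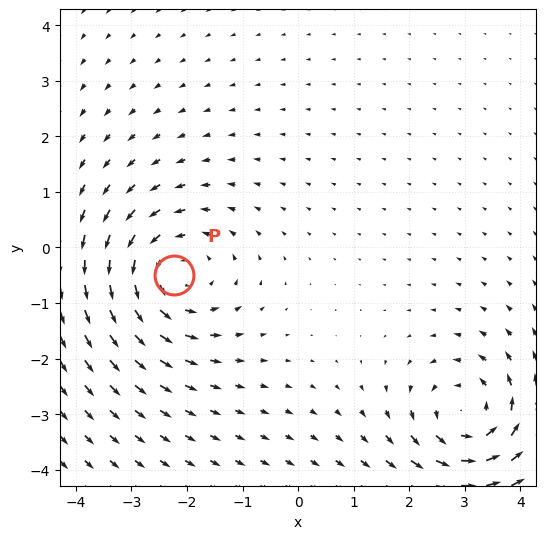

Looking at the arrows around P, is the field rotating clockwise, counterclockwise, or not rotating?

Near P at (-2.2, -0.5) the arrows circulate counterclockwise. The curl (z-component) there is about +3; positive curl means counterclockwise rotation.

counterclockwise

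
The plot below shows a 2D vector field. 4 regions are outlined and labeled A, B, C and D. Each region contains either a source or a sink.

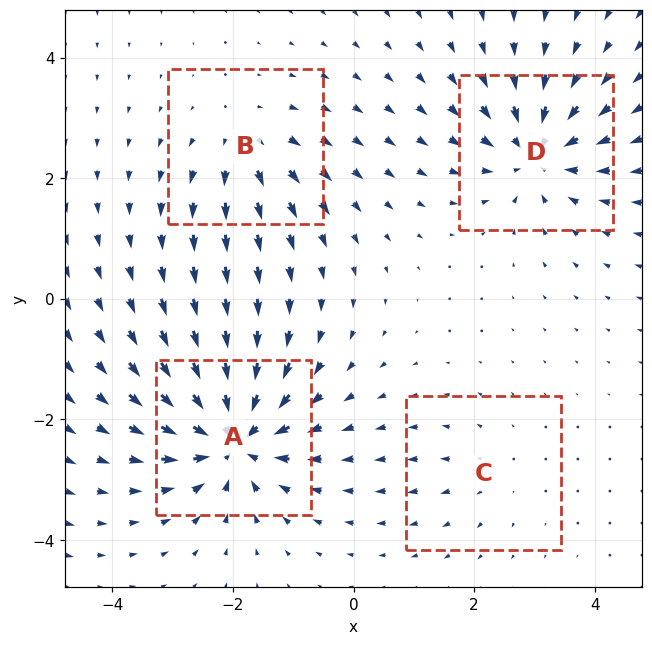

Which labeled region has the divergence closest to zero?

Divergence at each region's feature centre — A: about -9, B: about +4, C: about +2, D: about -6. Region C is closest to zero.

C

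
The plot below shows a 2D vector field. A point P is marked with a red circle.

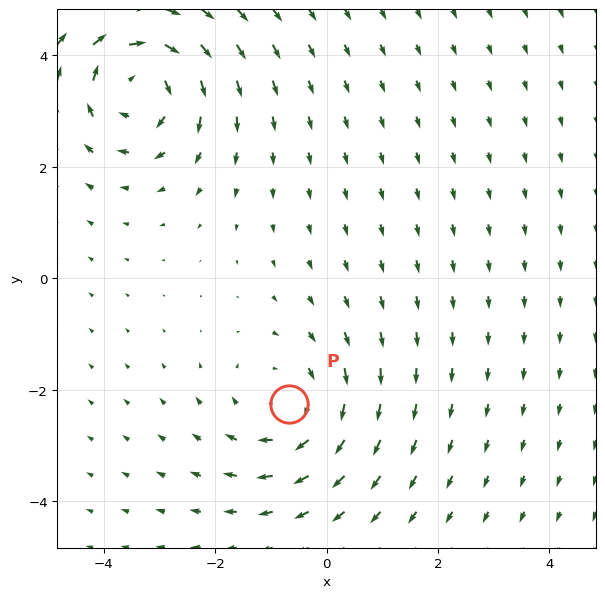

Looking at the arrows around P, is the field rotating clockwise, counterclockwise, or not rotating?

clockwise

Near P at (-0.7, -2.3) the arrows circulate clockwise. The curl (z-component) there is about -3; negative curl means clockwise rotation.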